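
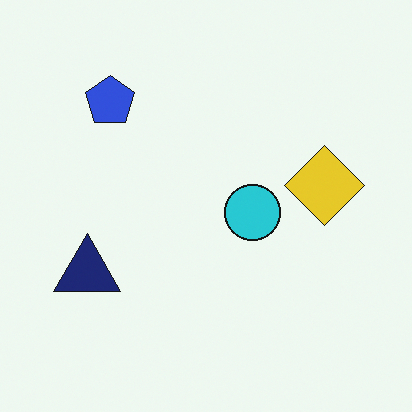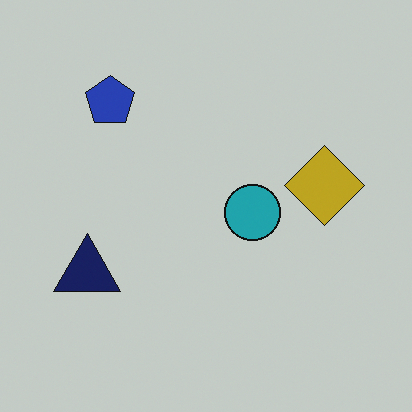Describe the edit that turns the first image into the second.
It was darkened a little.

Every pixel — background and shapes alike — is uniformly darkened.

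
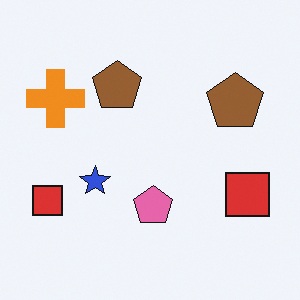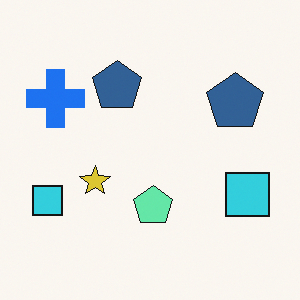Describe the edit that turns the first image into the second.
It was hue-shifted by a large amount.

Every shape's color has rotated by the same amount around the hue wheel — a uniform hue shift.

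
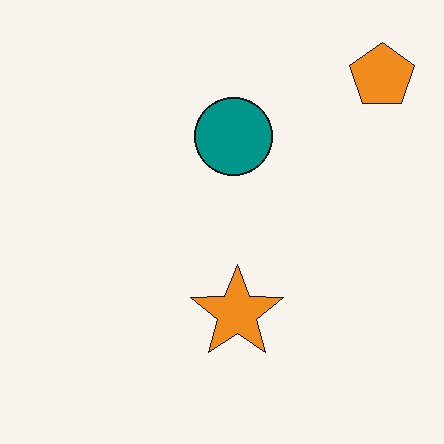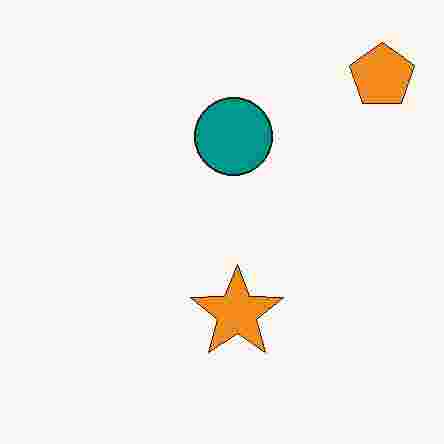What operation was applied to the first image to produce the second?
The image was degraded with heavy JPEG compression.

Blocky 8×8 compression artifacts appear around shape edges and the flat background shows ringing — characteristic JPEG degradation.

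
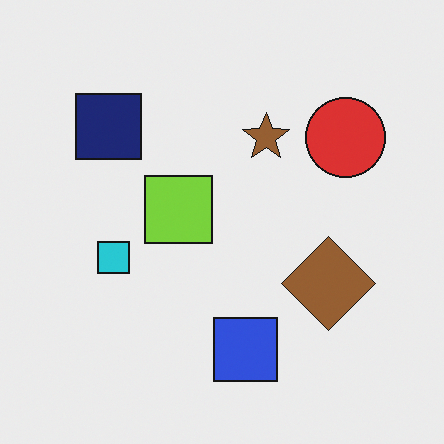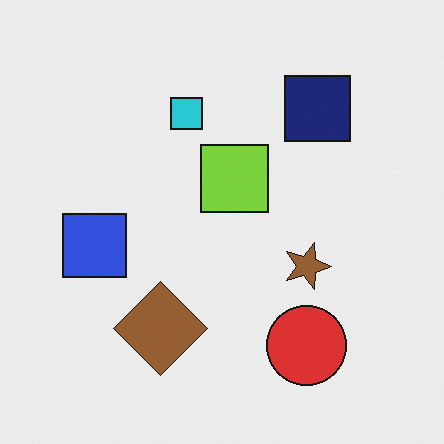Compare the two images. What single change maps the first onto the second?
It was rotated 90° clockwise.

The red circle sits in the top-right of the first image and the bottom-right of the second — consistent with a whole-image 90° clockwise rotation.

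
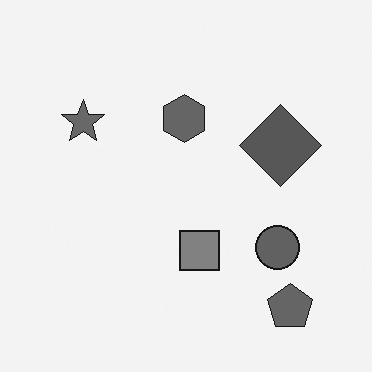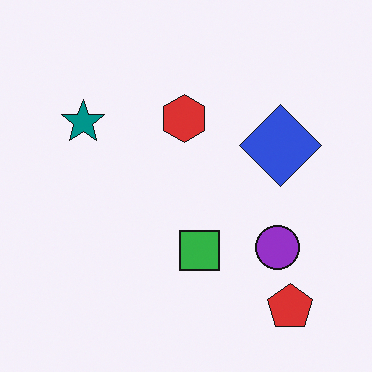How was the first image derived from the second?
The first image is the second converted to grayscale.

All color is removed — every shape is now a shade of grey.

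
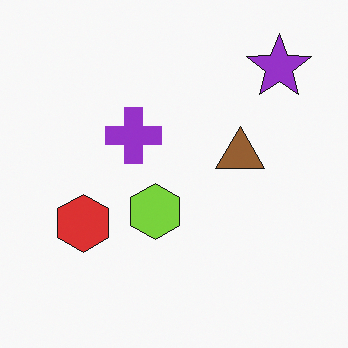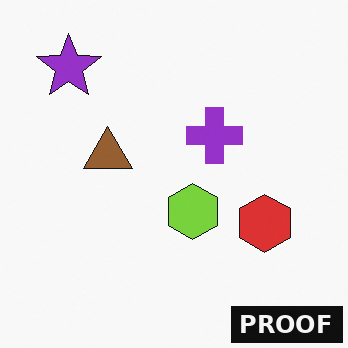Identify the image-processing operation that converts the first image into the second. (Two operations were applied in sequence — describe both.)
It was flipped horizontally (left ↔ right), then watermarked with the text "PROOF" in the lower-right corner.

The purple star is in the top-right of the first image and the top-left of the second — shapes on opposite sides of the vertical midline have swapped in a mirror flip. A dark label reading "PROOF" appears in the lower-right corner.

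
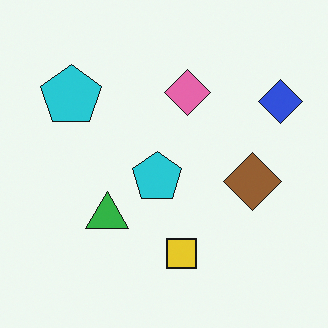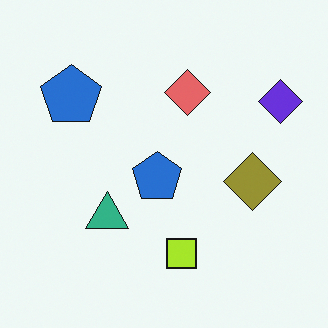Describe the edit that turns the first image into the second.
The transformation is: hue-shifted by a small amount.

Every shape's color has rotated by the same amount around the hue wheel — a uniform hue shift.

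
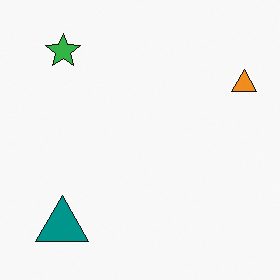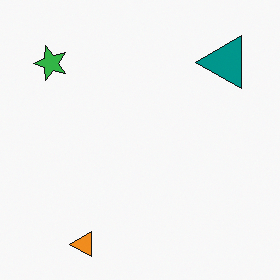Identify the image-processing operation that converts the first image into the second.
This is the original image transposed (reflected across the top-left ↔ bottom-right diagonal).

Shapes have swapped their row and column positions — what was in the top-right is now in the bottom-left — a diagonal reflection.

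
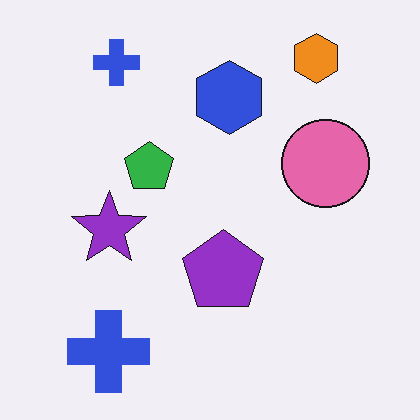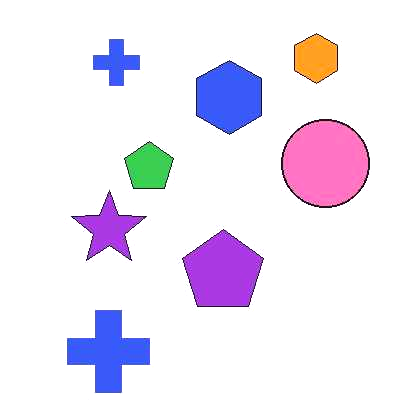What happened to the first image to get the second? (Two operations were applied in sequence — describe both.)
The second image is the first given moderate JPEG compression, then brightened a little.

Blocky 8×8 compression artifacts appear around shape edges and the flat background shows ringing — characteristic JPEG degradation. Every pixel — background and shapes alike — is uniformly brightened.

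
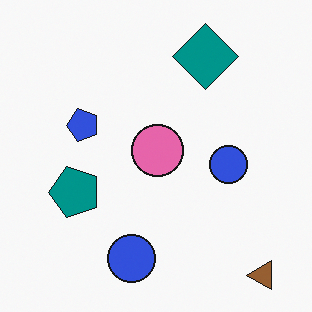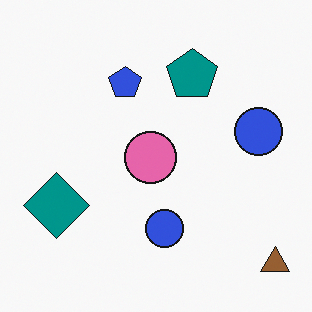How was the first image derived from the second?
The image was transposed (reflected across the top-left ↔ bottom-right diagonal).

Shapes have swapped their row and column positions — what was in the top-right is now in the bottom-left — a diagonal reflection.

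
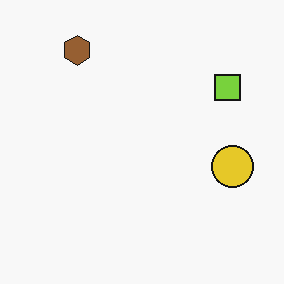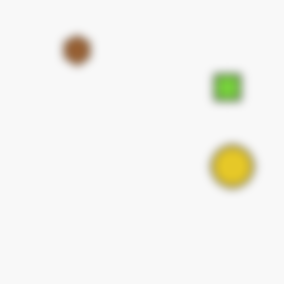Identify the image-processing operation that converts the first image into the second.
This is the original image noticeably gaussian-blurred.

Shape edges and outlines are uniformly softened across the whole image.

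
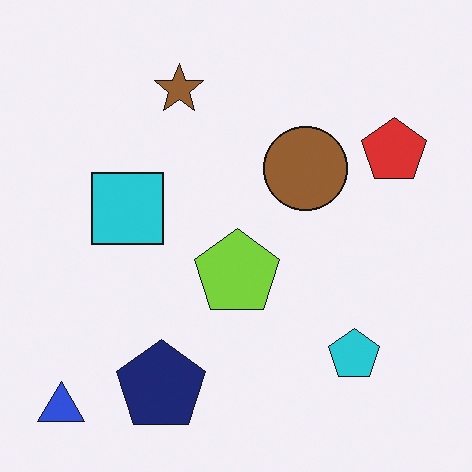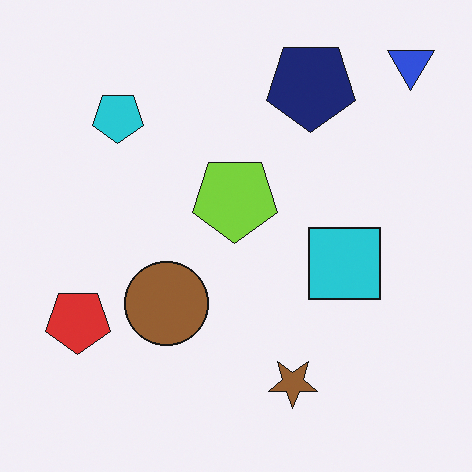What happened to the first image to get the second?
The second image is the first rotated 180°.

The blue triangle sits in the bottom-left of the first image and the top-right of the second — consistent with a whole-image 180° rotation.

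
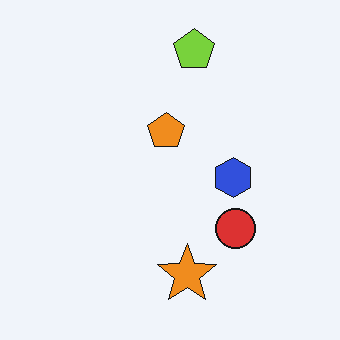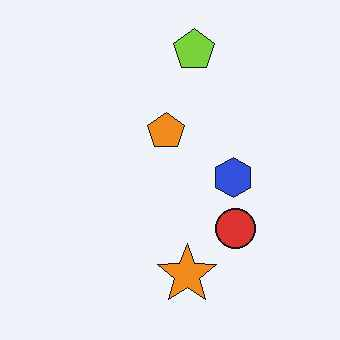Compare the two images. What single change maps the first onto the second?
This is the original image JPEG-compressed with visible artifacts.

Blocky 8×8 compression artifacts appear around shape edges and the flat background shows ringing — characteristic JPEG degradation.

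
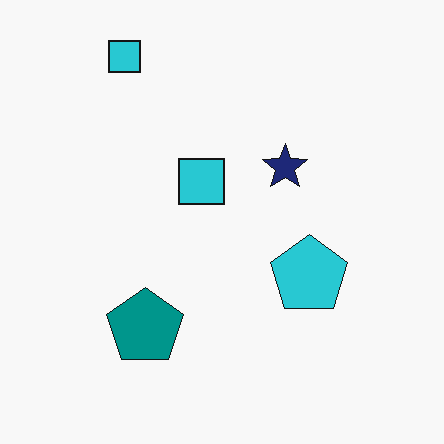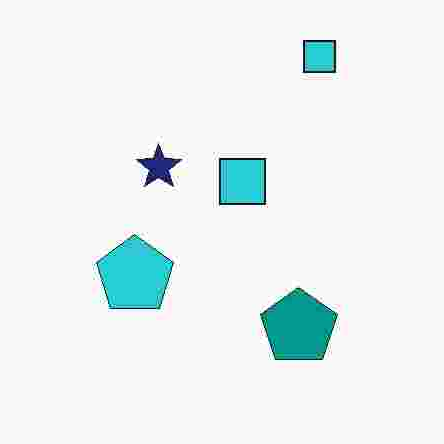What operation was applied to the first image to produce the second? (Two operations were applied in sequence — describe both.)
The transformation is: degraded with heavy JPEG compression, then flipped horizontally (left ↔ right).

Blocky 8×8 compression artifacts appear around shape edges and the flat background shows ringing — characteristic JPEG degradation. The cyan pentagon is in the right of the first image and the left of the second — shapes on opposite sides of the vertical midline have swapped in a mirror flip.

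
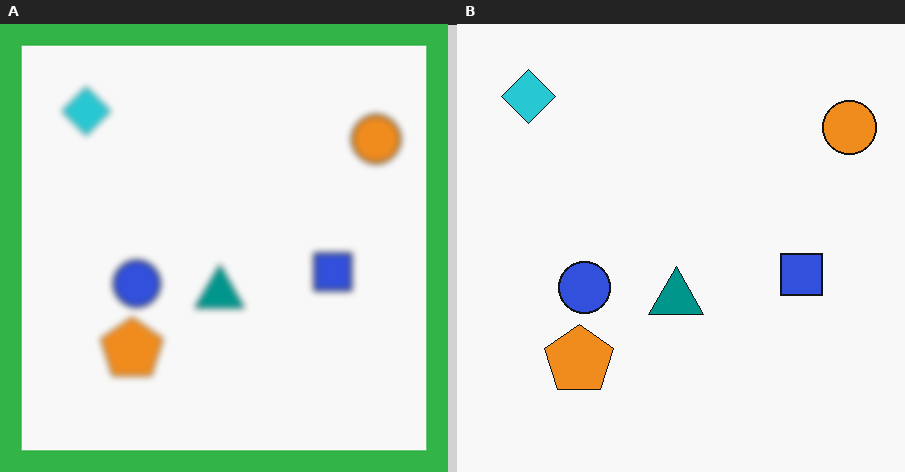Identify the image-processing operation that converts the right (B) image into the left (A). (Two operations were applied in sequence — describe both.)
The image was moderately blurred, then framed with a green border.

Shape edges and outlines are uniformly softened across the whole image. A solid green frame runs around the edge of the left (A) image, with the content slightly shrunk inside it.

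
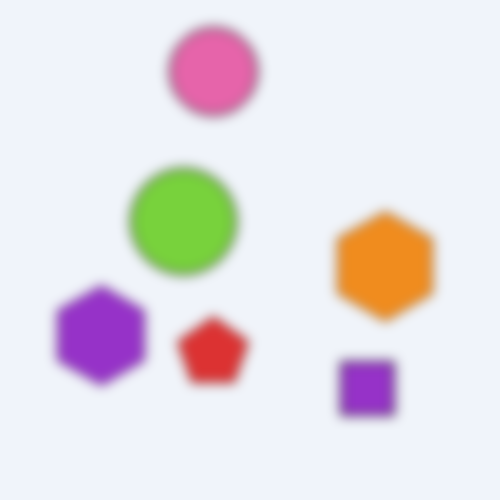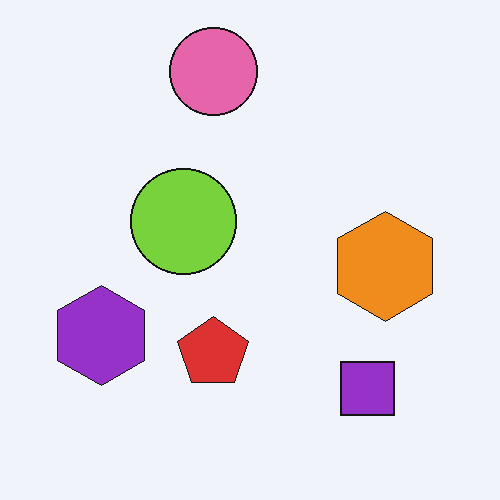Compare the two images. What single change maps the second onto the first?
It was heavily blurred.

Shape edges and outlines are uniformly softened across the whole image.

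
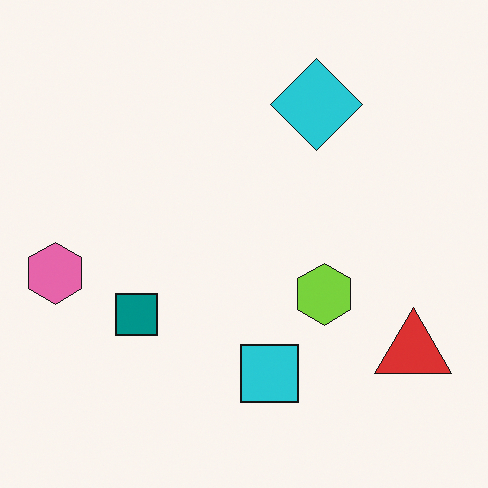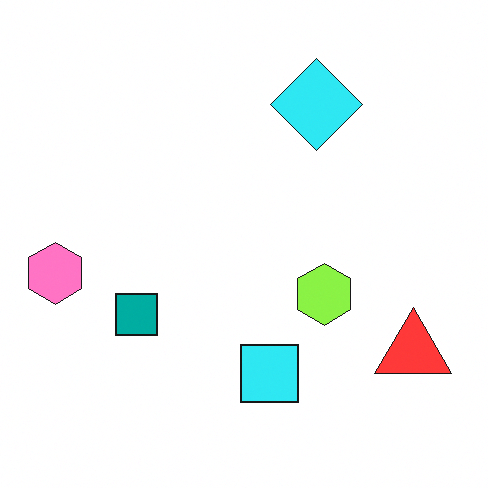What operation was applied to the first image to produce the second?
The image was slightly brightened.

Every pixel — background and shapes alike — is uniformly brightened.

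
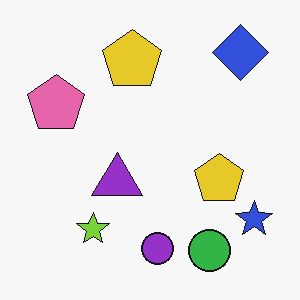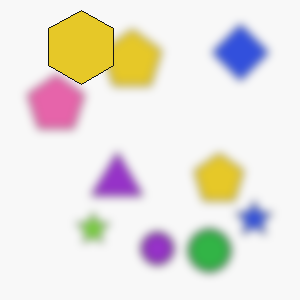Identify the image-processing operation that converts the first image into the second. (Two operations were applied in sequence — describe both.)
The second image is the first moderately blurred, then overlaid with an additional yellow hexagon.

Shape edges and outlines are uniformly softened across the whole image. A yellow hexagon appears in the second image that is absent from the first.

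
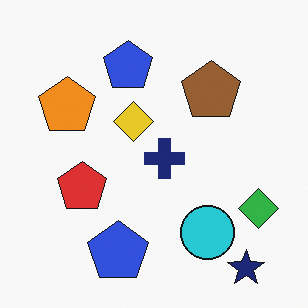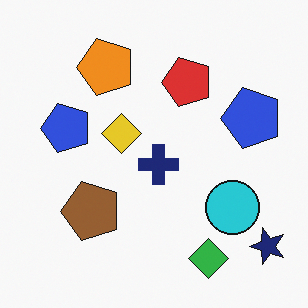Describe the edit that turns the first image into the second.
It was transposed (reflected across the top-left ↔ bottom-right diagonal).

Shapes have swapped their row and column positions — what was in the top-right is now in the bottom-left — a diagonal reflection.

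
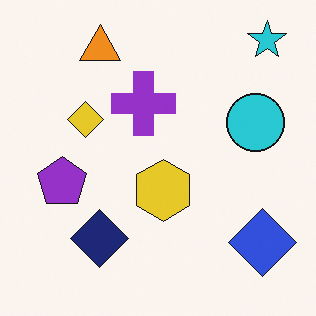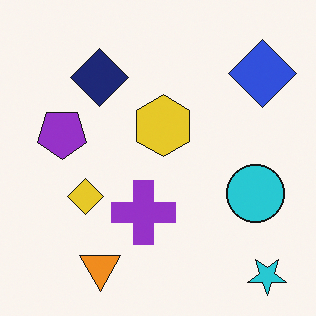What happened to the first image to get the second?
The transformation is: flipped vertically (top ↔ bottom).

The cyan star is in the top-right of the first image and the bottom-right of the second — shapes on opposite sides of the horizontal midline have swapped in a mirror flip.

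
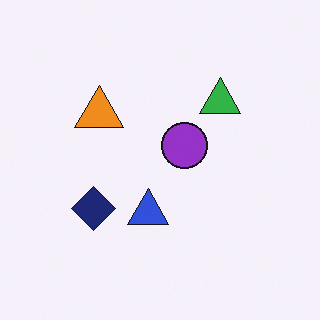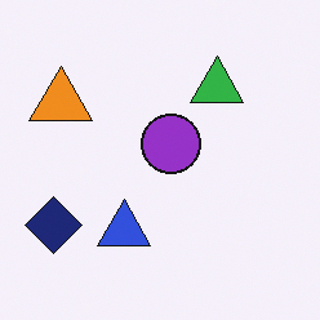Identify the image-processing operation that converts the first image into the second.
This is the original image cropped slightly and scaled back up.

The visible shapes are larger and the field of view is narrower; shapes near the original edges may be partly or wholly outside the frame — a crop-and-rescale.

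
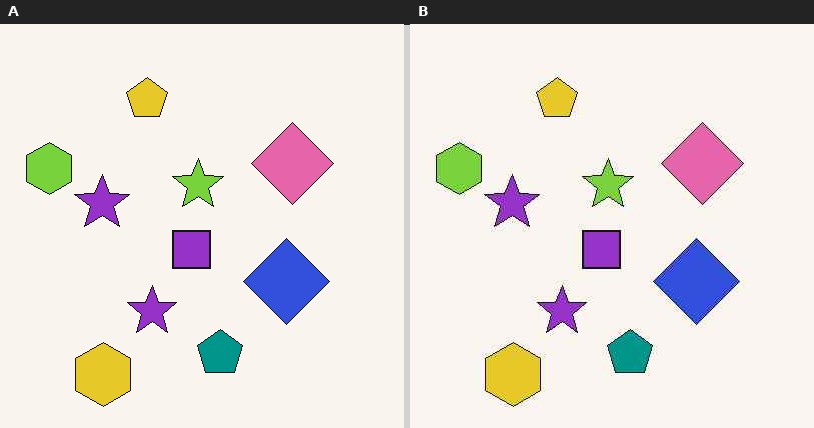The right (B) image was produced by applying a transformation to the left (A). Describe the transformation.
The transformation is: given moderate JPEG compression.

Blocky 8×8 compression artifacts appear around shape edges and the flat background shows ringing — characteristic JPEG degradation.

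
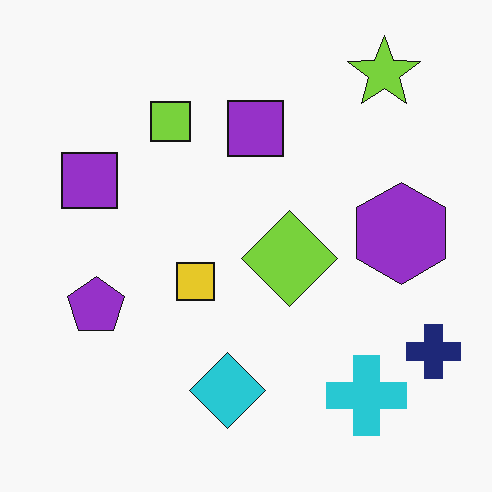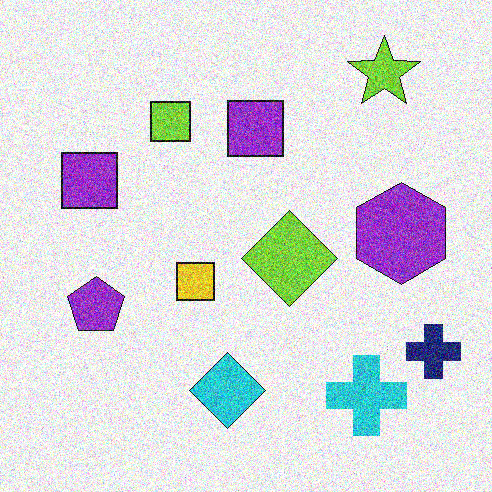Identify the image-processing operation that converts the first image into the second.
The image was degraded with strong gaussian noise.

Random speckle covers the whole image, including the flat background.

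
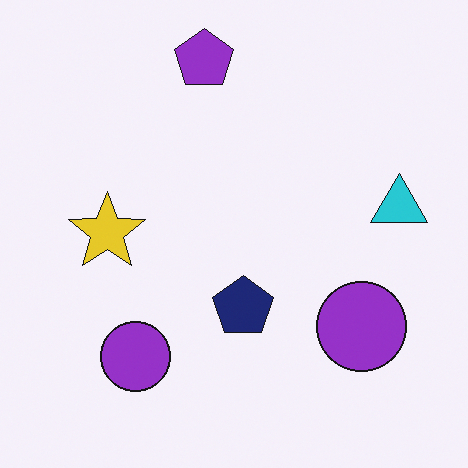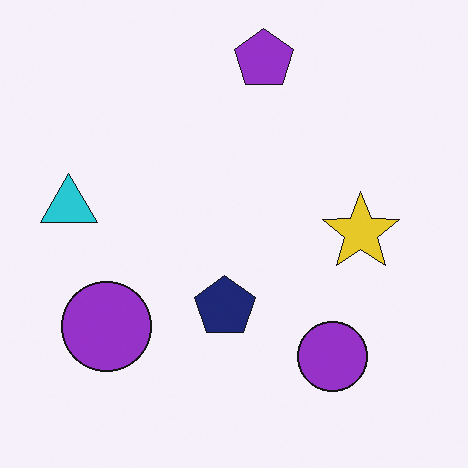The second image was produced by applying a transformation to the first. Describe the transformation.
The transformation is: flipped horizontally (left ↔ right).

The cyan triangle is in the right of the first image and the left of the second — shapes on opposite sides of the vertical midline have swapped in a mirror flip.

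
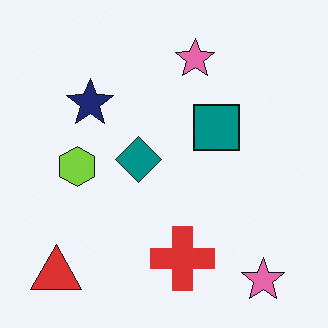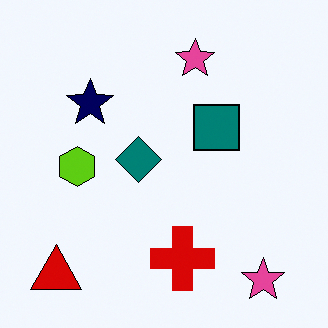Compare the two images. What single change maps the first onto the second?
Given slightly increased contrast.

Tones are pushed away from mid-grey across the whole image — a global contrast change.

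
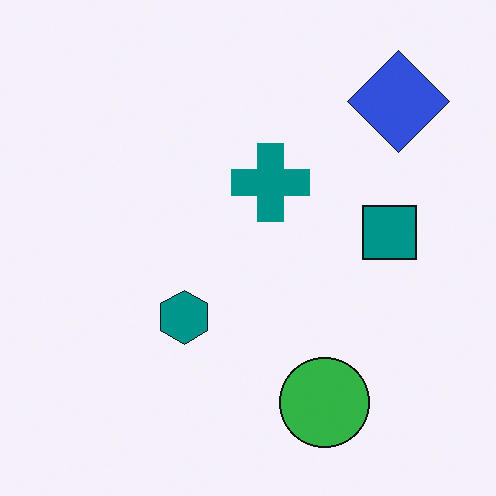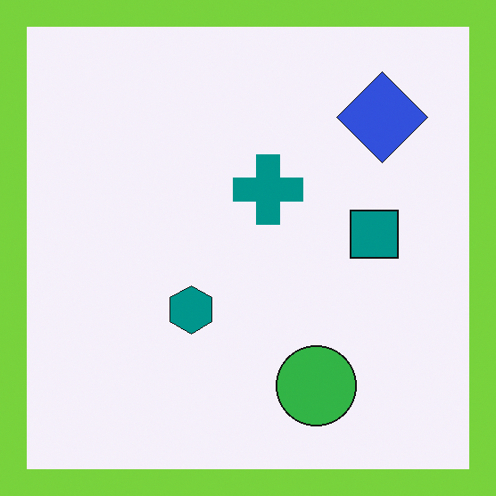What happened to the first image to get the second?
This is the original image framed with a lime border.

A solid lime frame runs around the edge of the second image, with the content slightly shrunk inside it.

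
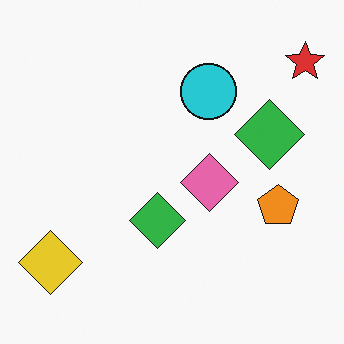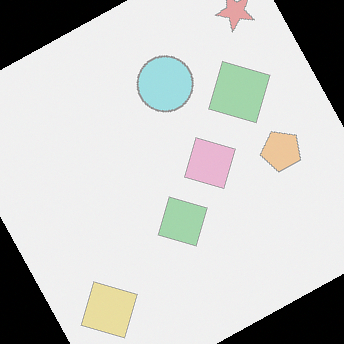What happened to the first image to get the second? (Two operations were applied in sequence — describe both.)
The transformation is: given much lower contrast, then rotated counter-clockwise by a clearly visible amount.

Tones are pushed toward mid-grey across the whole image — a global contrast change. Every shape is tilted by the same angle and the image corners show triangular fill wedges — a whole-image rotation by a non-right angle.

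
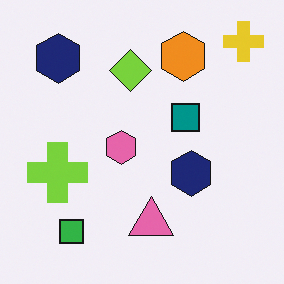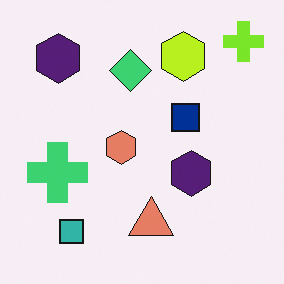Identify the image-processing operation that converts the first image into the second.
The second image is the first hue-shifted slightly.

Every shape's color has rotated by the same amount around the hue wheel — a uniform hue shift.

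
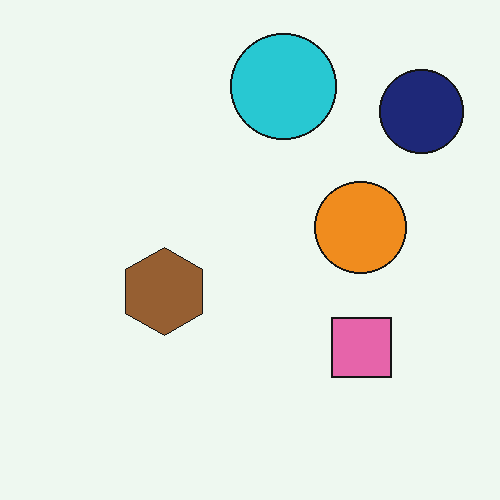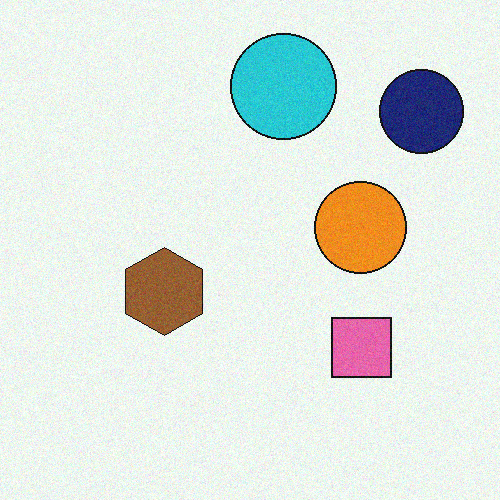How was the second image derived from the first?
The transformation is: degraded with a light layer of grain.

Random speckle covers the whole image, including the flat background.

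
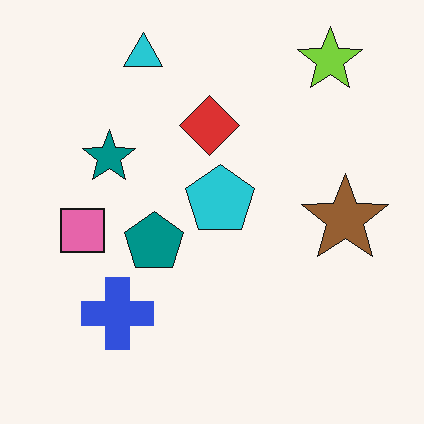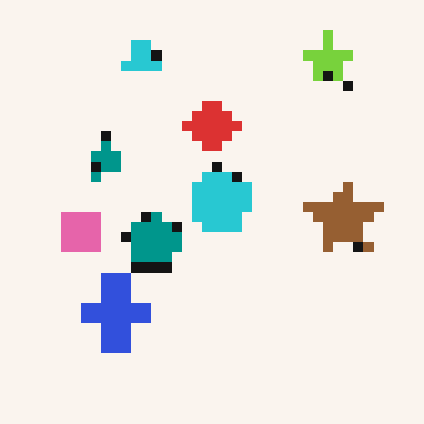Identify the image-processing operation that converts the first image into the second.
It was heavily pixelated into large blocks.

Shapes are reduced to large square blocks; fine edges and outlines are lost — a downscale-then-upscale (mosaic) effect.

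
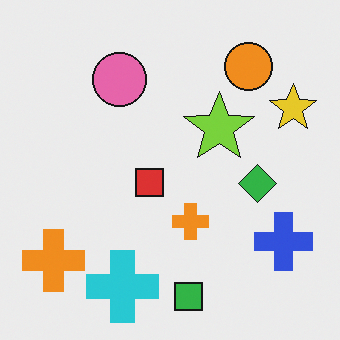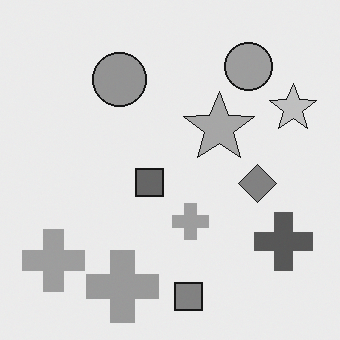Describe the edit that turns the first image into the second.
Converted to grayscale.

All color is removed — every shape is now a shade of grey.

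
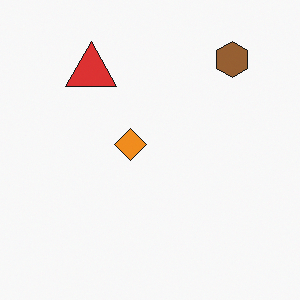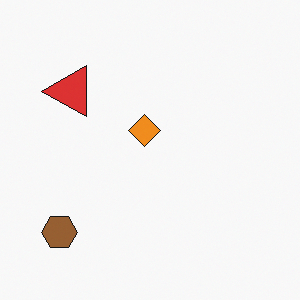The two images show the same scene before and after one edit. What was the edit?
The second image is the first transposed (reflected across the top-left ↔ bottom-right diagonal).

Shapes have swapped their row and column positions — what was in the top-right is now in the bottom-left — a diagonal reflection.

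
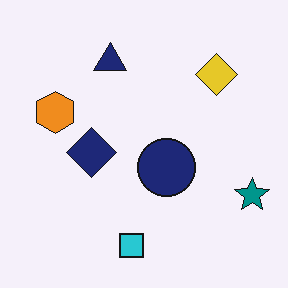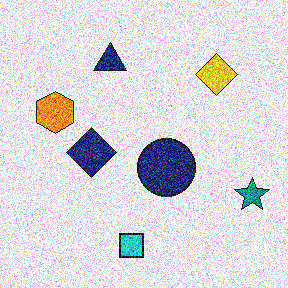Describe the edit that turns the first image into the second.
Degraded with a thick layer of grain.

Random speckle covers the whole image, including the flat background.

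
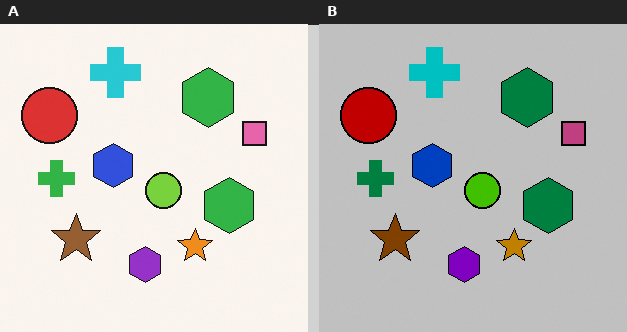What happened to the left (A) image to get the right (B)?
Heavily posterized to just a handful of flat colors.

Each flat color has snapped to a coarser quantized level — most visibly, the near-white background has dropped to a flat grey.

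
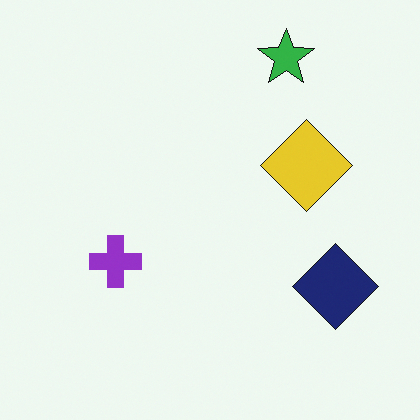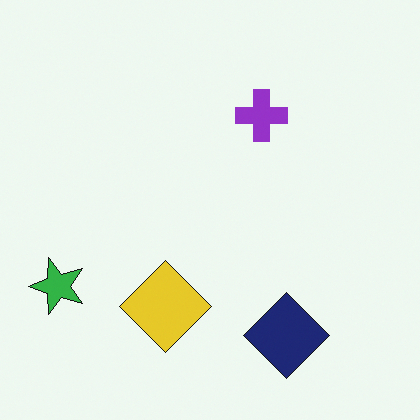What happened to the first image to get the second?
The image was transposed (reflected across the top-left ↔ bottom-right diagonal).

Shapes have swapped their row and column positions — what was in the top-right is now in the bottom-left — a diagonal reflection.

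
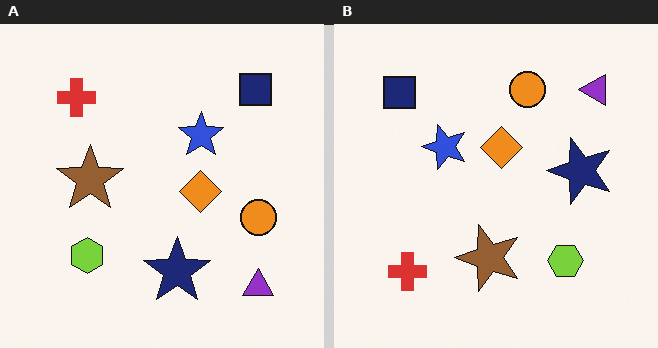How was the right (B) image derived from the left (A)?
The transformation is: rotated 90° counter-clockwise.

The purple triangle sits in the bottom-right of the left (A) image and the top-right of the right (B) — consistent with a whole-image 90° counter-clockwise rotation.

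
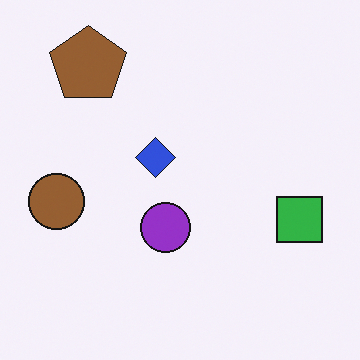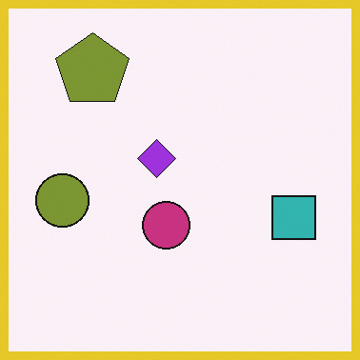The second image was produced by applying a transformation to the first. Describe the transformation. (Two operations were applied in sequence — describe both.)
The image was hue-shifted by a small amount, then framed with a yellow border.

Every shape's color has rotated by the same amount around the hue wheel — a uniform hue shift. A solid yellow frame runs around the edge of the second image, with the content slightly shrunk inside it.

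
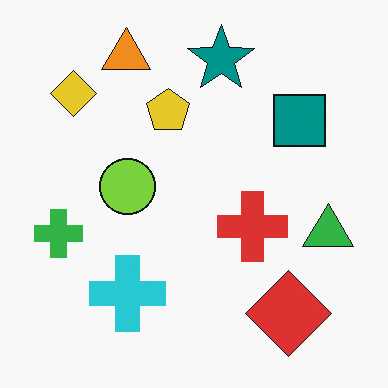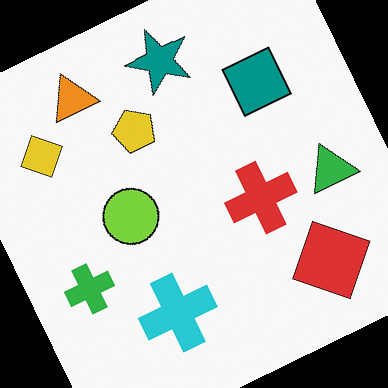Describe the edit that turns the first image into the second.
It was rotated counter-clockwise by a moderate amount.

Every shape is tilted by the same angle and the image corners show triangular fill wedges — a whole-image rotation by a non-right angle.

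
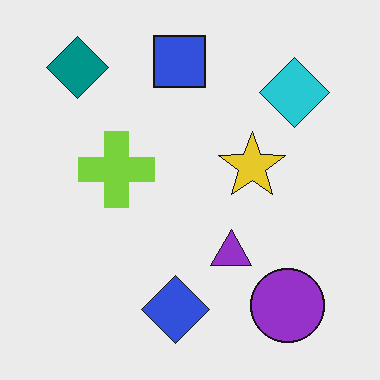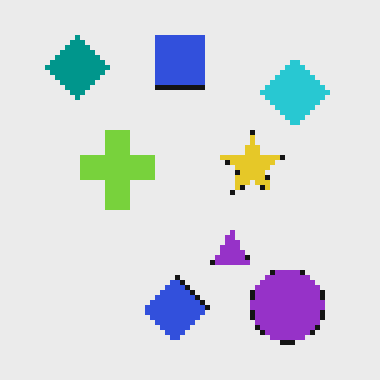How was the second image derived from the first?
This is the original image lightly pixelated (a mild mosaic effect).

Shapes are reduced to large square blocks; fine edges and outlines are lost — a downscale-then-upscale (mosaic) effect.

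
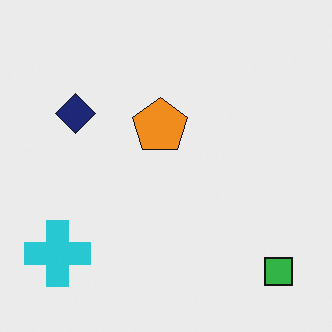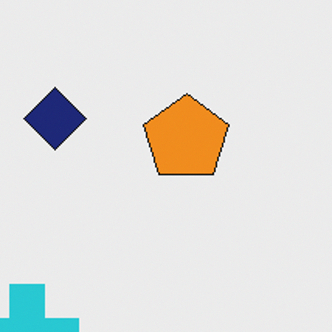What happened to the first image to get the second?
The image was cropped slightly and scaled back up.

The visible shapes are larger and the field of view is narrower; shapes near the original edges may be partly or wholly outside the frame — a crop-and-rescale.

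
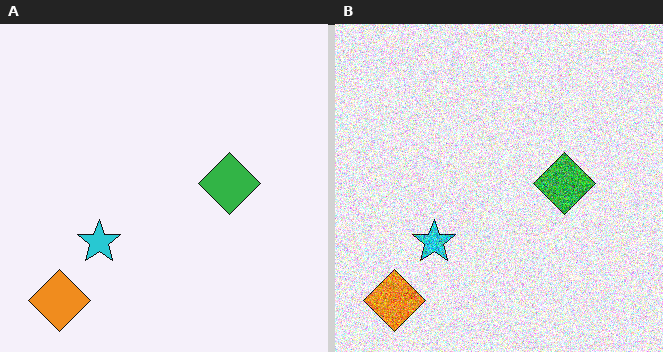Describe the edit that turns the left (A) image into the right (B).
The image was degraded with strong gaussian noise.

Random speckle covers the whole image, including the flat background.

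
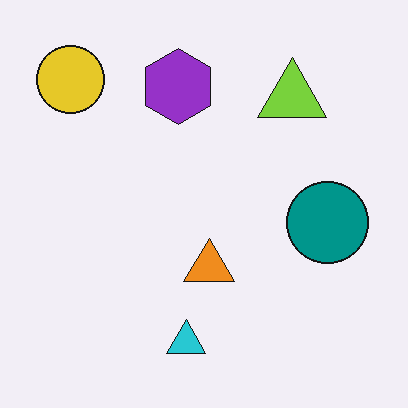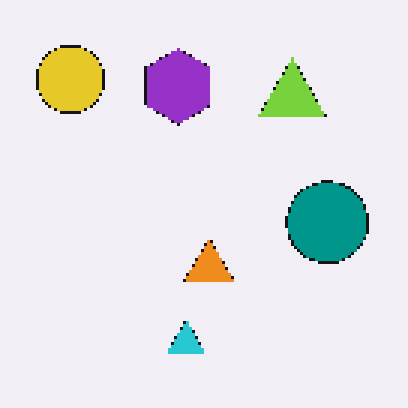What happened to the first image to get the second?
Mildly pixelated.

Shapes are reduced to large square blocks; fine edges and outlines are lost — a downscale-then-upscale (mosaic) effect.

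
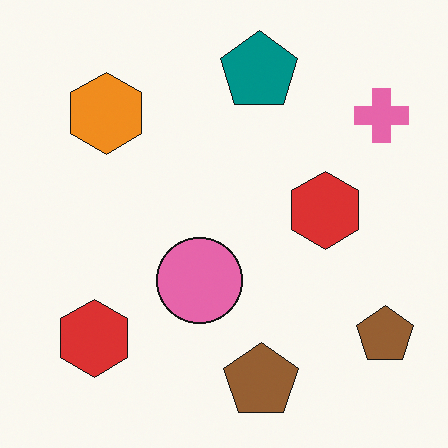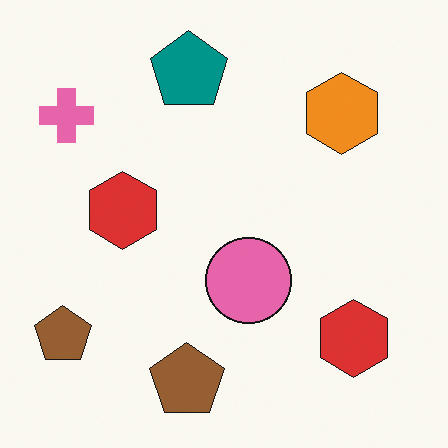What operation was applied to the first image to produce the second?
The image was flipped horizontally (left ↔ right).

The pink cross is in the top-right of the first image and the top-left of the second — shapes on opposite sides of the vertical midline have swapped in a mirror flip.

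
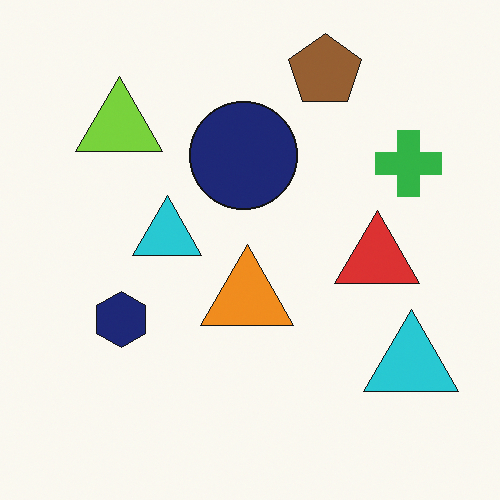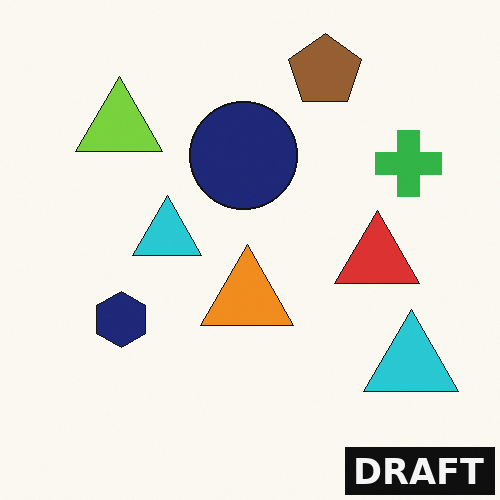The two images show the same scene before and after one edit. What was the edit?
The second image is the first watermarked with the text "DRAFT" in the lower-right corner.

A dark label reading "DRAFT" appears in the lower-right corner.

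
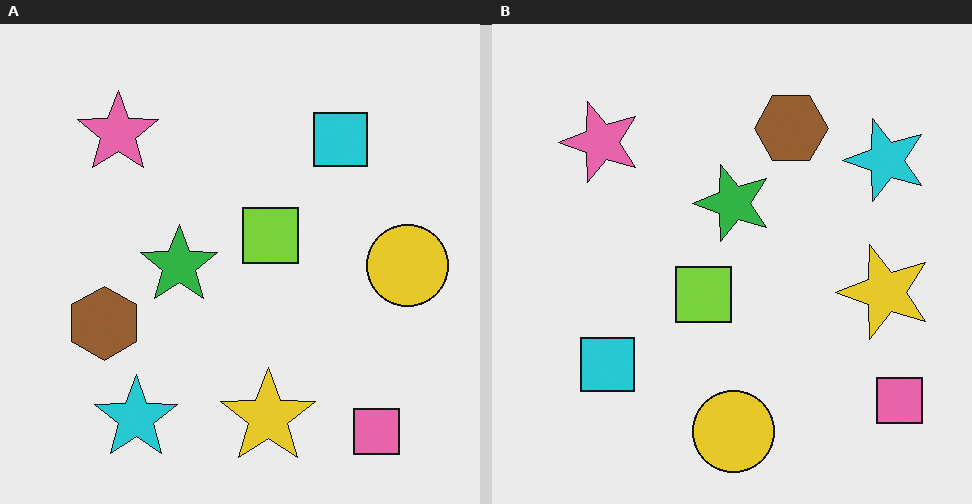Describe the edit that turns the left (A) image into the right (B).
The right (B) image is the left (A) transposed (reflected across the top-left ↔ bottom-right diagonal).

Shapes have swapped their row and column positions — what was in the top-right is now in the bottom-left — a diagonal reflection.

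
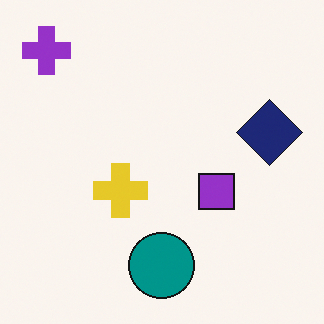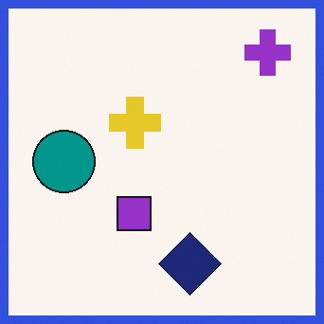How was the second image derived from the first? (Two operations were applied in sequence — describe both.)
The transformation is: rotated 90° clockwise, then framed with a blue border.

The purple cross sits in the top-left of the first image and the top-right of the second — consistent with a whole-image 90° clockwise rotation. A solid blue frame runs around the edge of the second image, with the content slightly shrunk inside it.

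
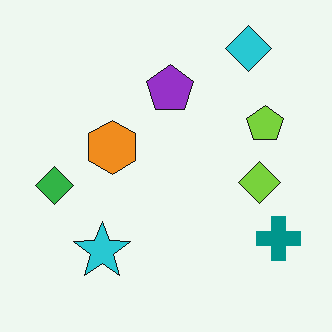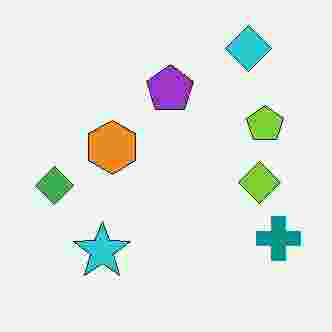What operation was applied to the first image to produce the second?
Degraded with heavy JPEG compression.

Blocky 8×8 compression artifacts appear around shape edges and the flat background shows ringing — characteristic JPEG degradation.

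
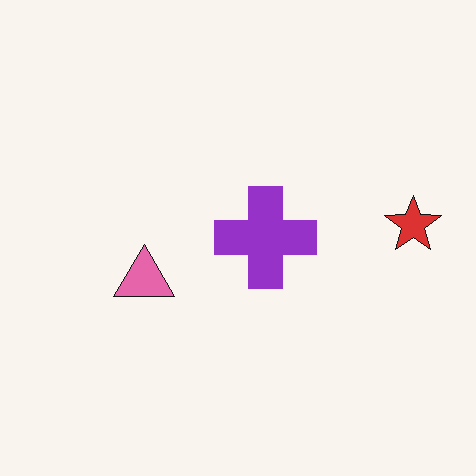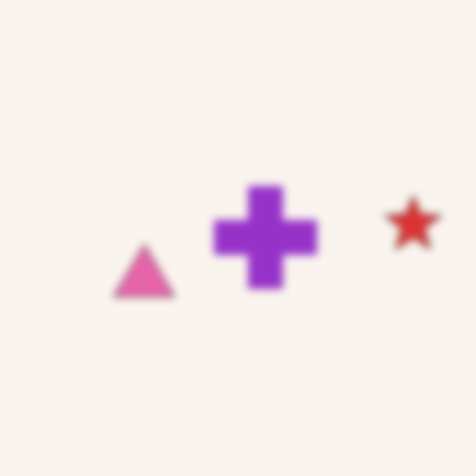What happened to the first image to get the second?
It was noticeably gaussian-blurred.

Shape edges and outlines are uniformly softened across the whole image.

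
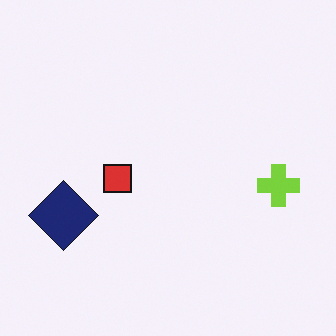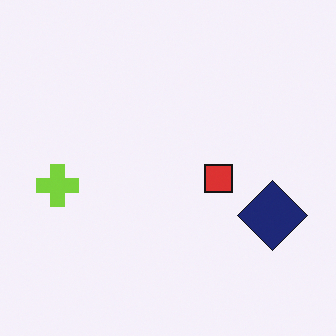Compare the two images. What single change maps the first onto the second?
This is the original image flipped horizontally (left ↔ right).

The lime cross is in the right of the first image and the left of the second — shapes on opposite sides of the vertical midline have swapped in a mirror flip.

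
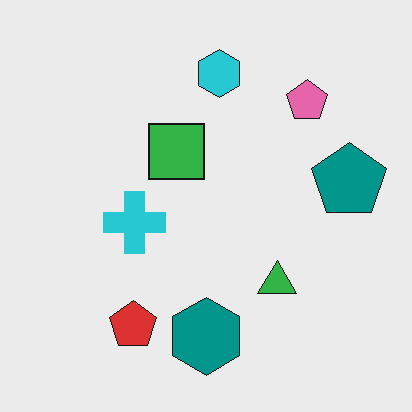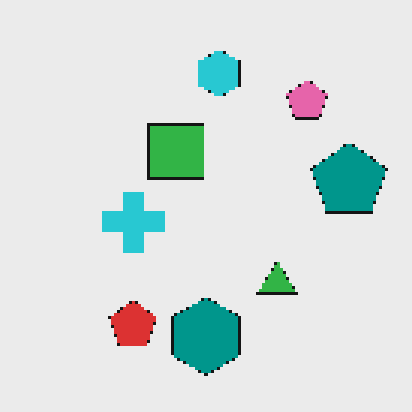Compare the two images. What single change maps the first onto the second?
It was lightly pixelated (a mild mosaic effect).

Shapes are reduced to large square blocks; fine edges and outlines are lost — a downscale-then-upscale (mosaic) effect.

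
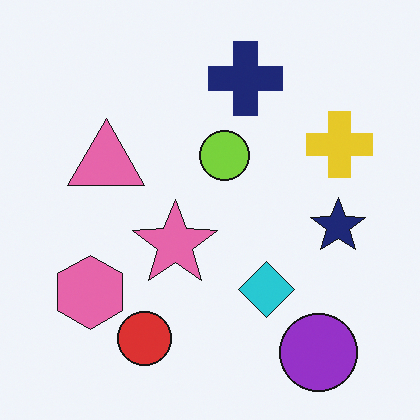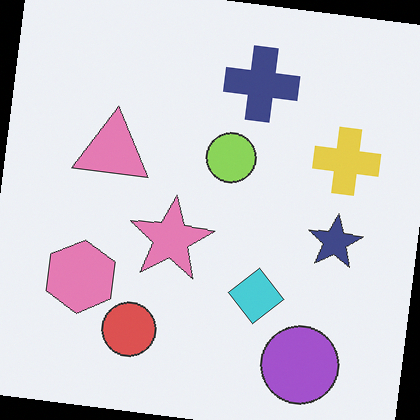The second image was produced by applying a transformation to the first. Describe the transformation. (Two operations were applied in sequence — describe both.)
The image was given slightly reduced contrast, then rotated clockwise by a slight angle.

Tones are pushed toward mid-grey across the whole image — a global contrast change. Every shape is tilted by the same angle and the image corners show triangular fill wedges — a whole-image rotation by a non-right angle.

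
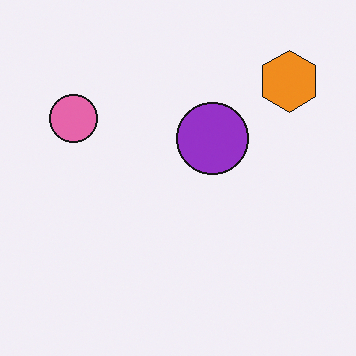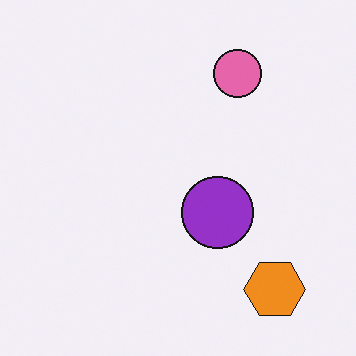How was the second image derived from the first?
The transformation is: rotated 90° clockwise.

The orange hexagon sits in the top-right of the first image and the bottom-right of the second — consistent with a whole-image 90° clockwise rotation.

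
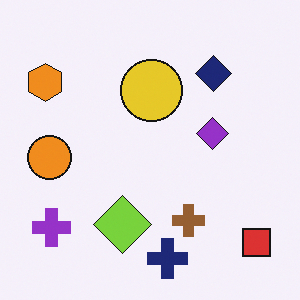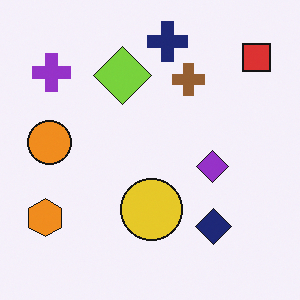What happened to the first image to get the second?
Flipped vertically (top ↔ bottom).

The navy cross is in the bottom of the first image and the top of the second — shapes on opposite sides of the horizontal midline have swapped in a mirror flip.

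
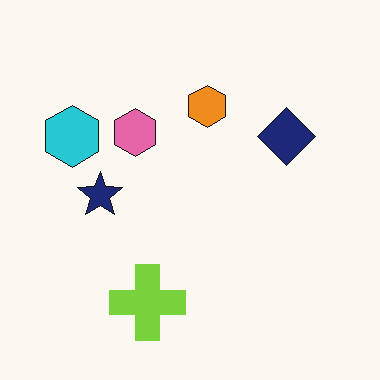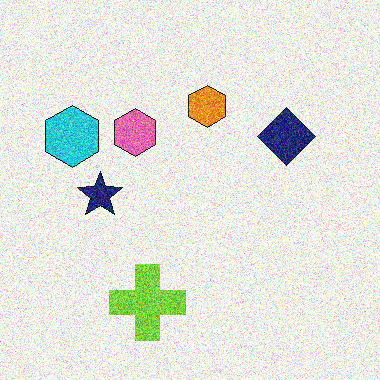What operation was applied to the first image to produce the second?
Degraded with strong gaussian noise.

Random speckle covers the whole image, including the flat background.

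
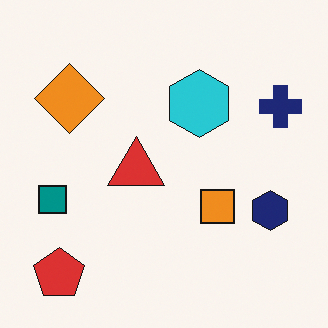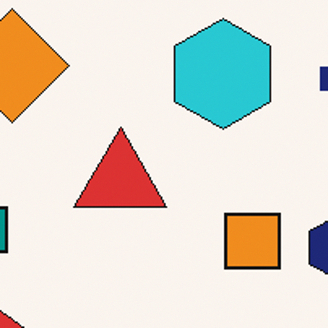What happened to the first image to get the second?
The transformation is: cropped to a noticeably smaller region and rescaled.

The visible shapes are larger and the field of view is narrower; shapes near the original edges may be partly or wholly outside the frame — a crop-and-rescale.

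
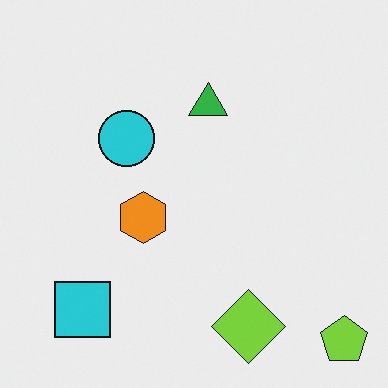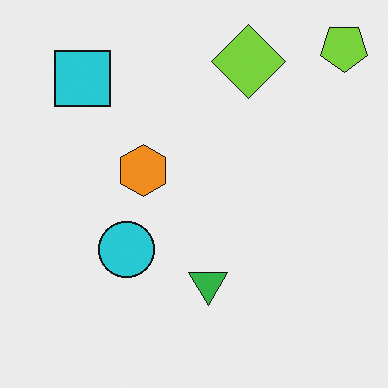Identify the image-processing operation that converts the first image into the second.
It was flipped vertically (top ↔ bottom).

The lime pentagon is in the bottom-right of the first image and the top-right of the second — shapes on opposite sides of the horizontal midline have swapped in a mirror flip.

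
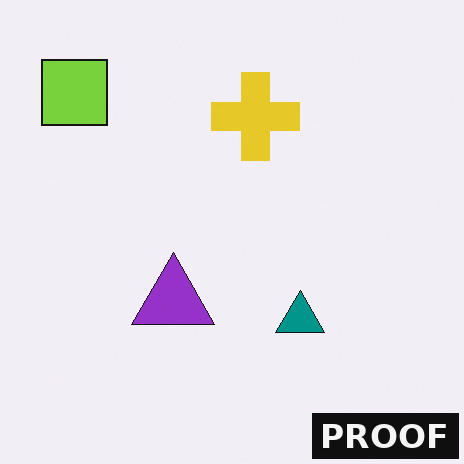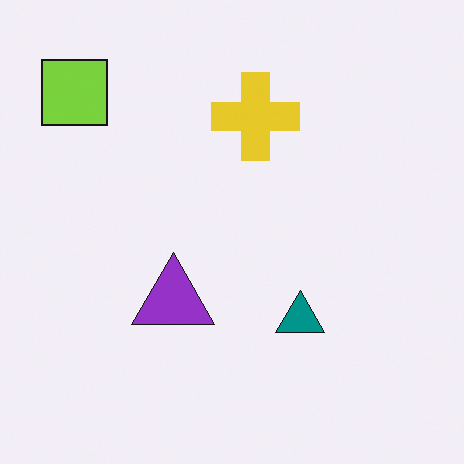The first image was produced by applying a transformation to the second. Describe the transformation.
The first image is the second watermarked with the text "PROOF" in the lower-right corner.

A dark label reading "PROOF" appears in the lower-right corner.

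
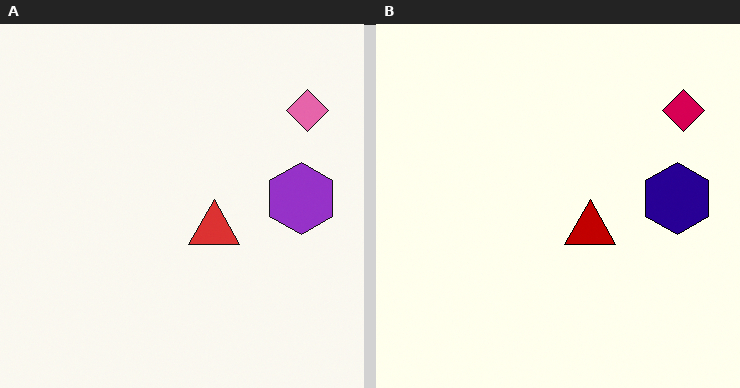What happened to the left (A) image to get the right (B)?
The right (B) image is the left (A) given much higher contrast.

Tones are pushed away from mid-grey across the whole image — a global contrast change.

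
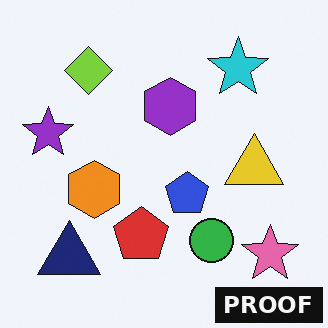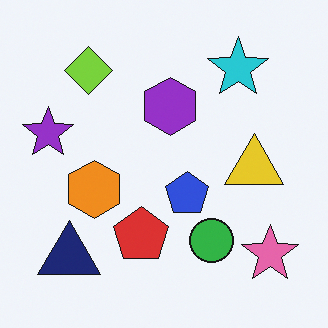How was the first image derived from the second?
The transformation is: watermarked with the text "PROOF" in the lower-right corner.

A dark label reading "PROOF" appears in the lower-right corner.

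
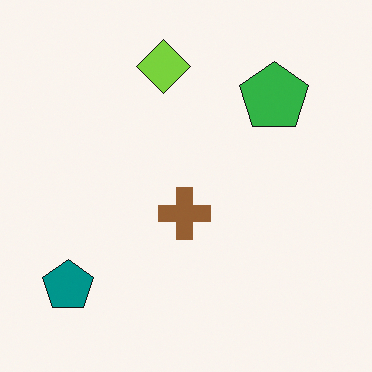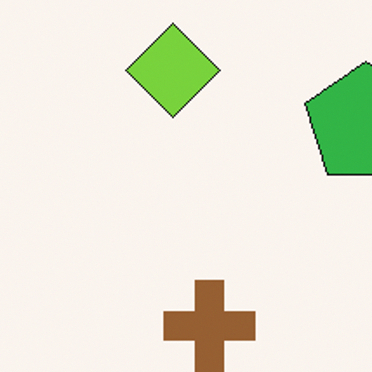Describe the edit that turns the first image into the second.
The image was cropped to a noticeably smaller region and rescaled.

The visible shapes are larger and the field of view is narrower; shapes near the original edges may be partly or wholly outside the frame — a crop-and-rescale.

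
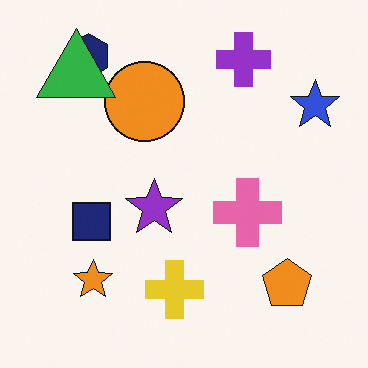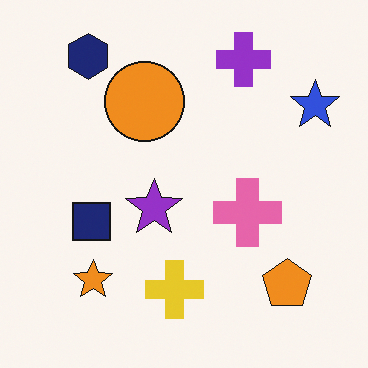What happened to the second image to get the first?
The transformation is: overlaid with an additional green triangle.

A green triangle appears in the first image that is absent from the second.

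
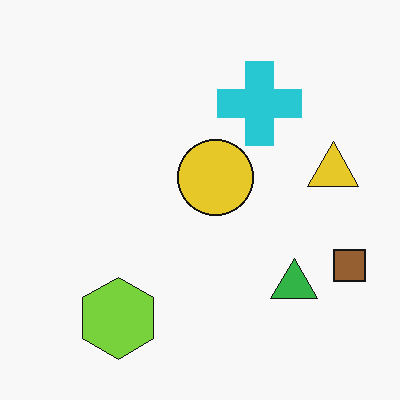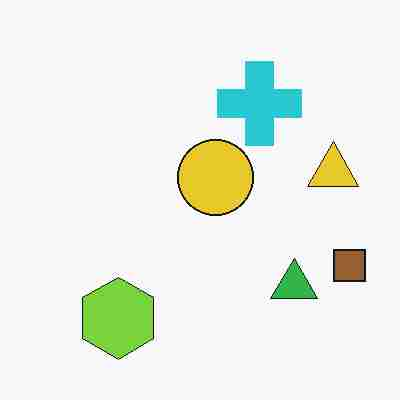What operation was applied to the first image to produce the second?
Heavily JPEG-compressed with obvious blocking artifacts.

Blocky 8×8 compression artifacts appear around shape edges and the flat background shows ringing — characteristic JPEG degradation.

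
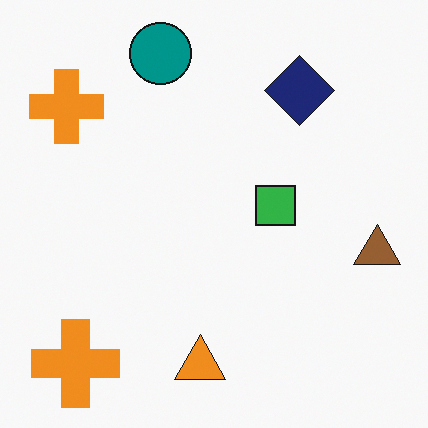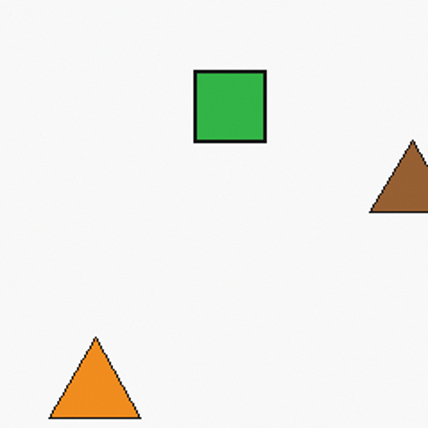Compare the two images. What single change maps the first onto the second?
Cropped tightly and scaled back up.

The visible shapes are larger and the field of view is narrower; shapes near the original edges may be partly or wholly outside the frame — a crop-and-rescale.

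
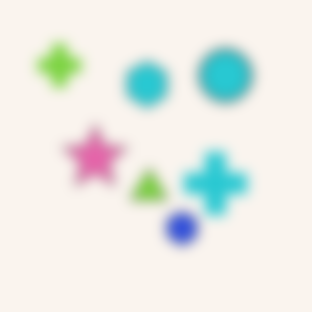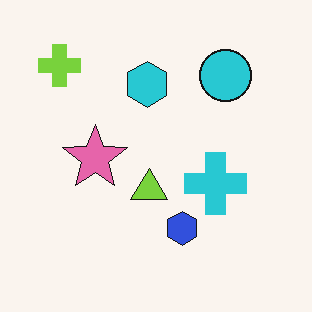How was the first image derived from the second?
The first image is the second heavily blurred.

Shape edges and outlines are uniformly softened across the whole image.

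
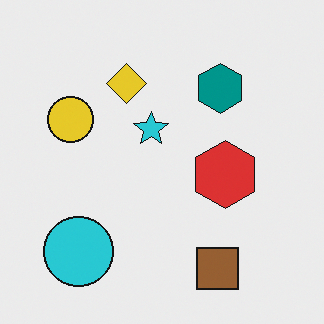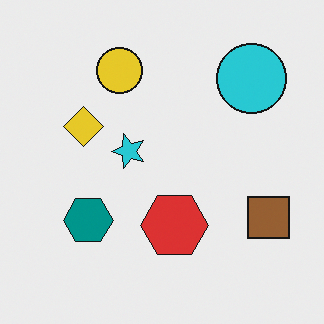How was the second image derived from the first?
Transposed (reflected across the top-left ↔ bottom-right diagonal).

Shapes have swapped their row and column positions — what was in the top-right is now in the bottom-left — a diagonal reflection.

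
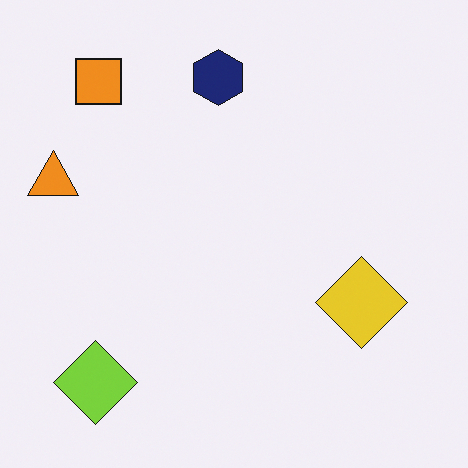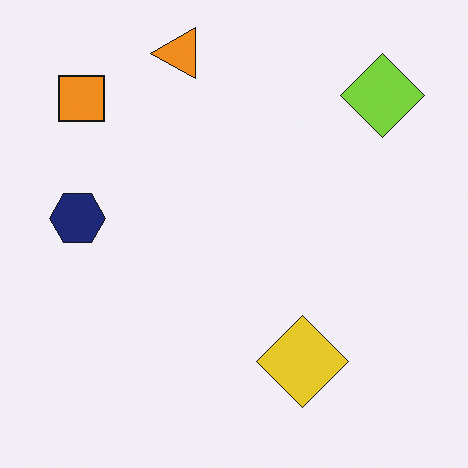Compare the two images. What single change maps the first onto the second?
The transformation is: transposed (reflected across the top-left ↔ bottom-right diagonal).

Shapes have swapped their row and column positions — what was in the top-right is now in the bottom-left — a diagonal reflection.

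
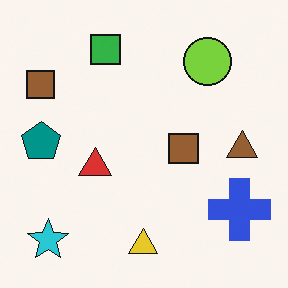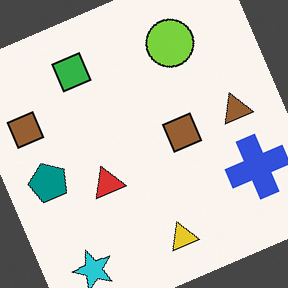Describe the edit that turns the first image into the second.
Rotated counter-clockwise by a clearly visible amount.

Every shape is tilted by the same angle and the image corners show triangular fill wedges — a whole-image rotation by a non-right angle.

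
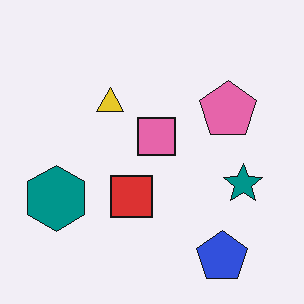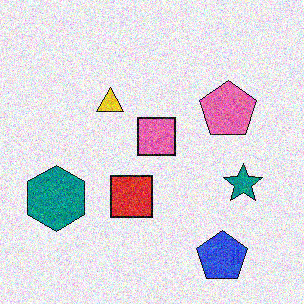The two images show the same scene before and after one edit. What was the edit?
The image was degraded with heavy additive noise.

Random speckle covers the whole image, including the flat background.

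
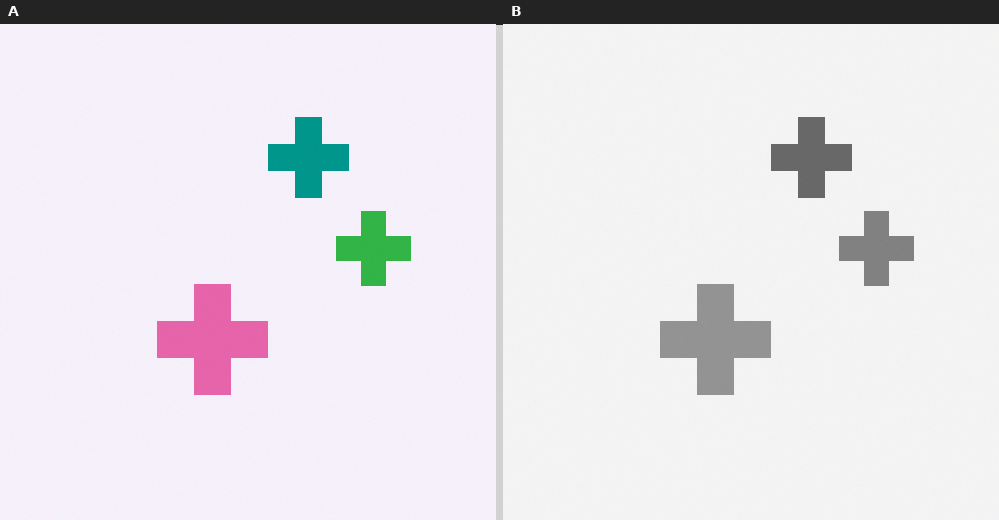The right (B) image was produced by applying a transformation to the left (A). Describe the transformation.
This is the original image converted to grayscale.

All color is removed — every shape is now a shade of grey.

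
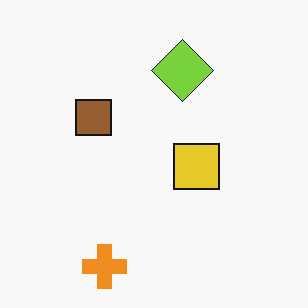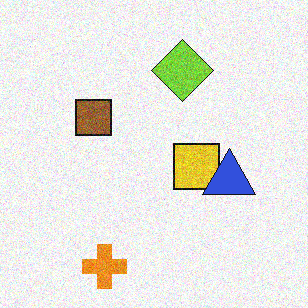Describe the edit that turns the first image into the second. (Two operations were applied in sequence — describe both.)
This is the original image degraded with visible gaussian noise, then overlaid with an additional blue triangle.

Random speckle covers the whole image, including the flat background. A blue triangle appears in the second image that is absent from the first.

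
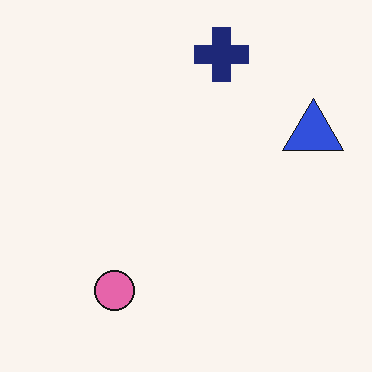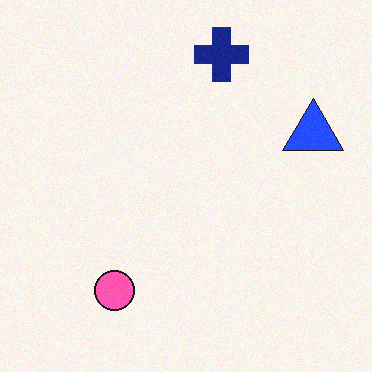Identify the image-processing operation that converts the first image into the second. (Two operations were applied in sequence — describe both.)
It was slightly oversaturated, then degraded with light additive noise.

All colors are more vivid — a global saturation change. Random speckle covers the whole image, including the flat background.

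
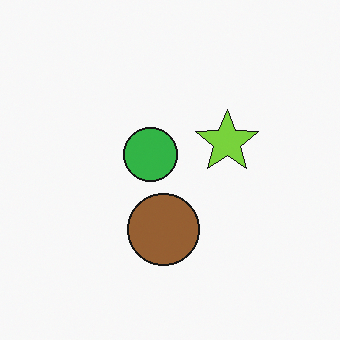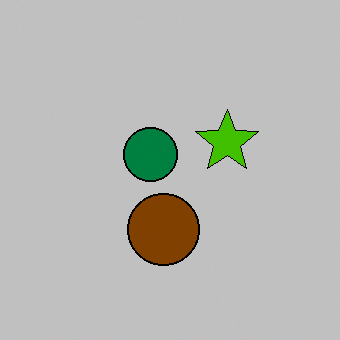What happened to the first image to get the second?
This is the original image aggressively posterized.

Each flat color has snapped to a coarser quantized level — most visibly, the near-white background has dropped to a flat grey.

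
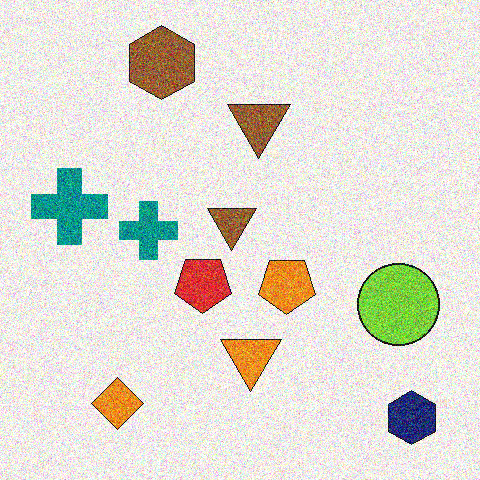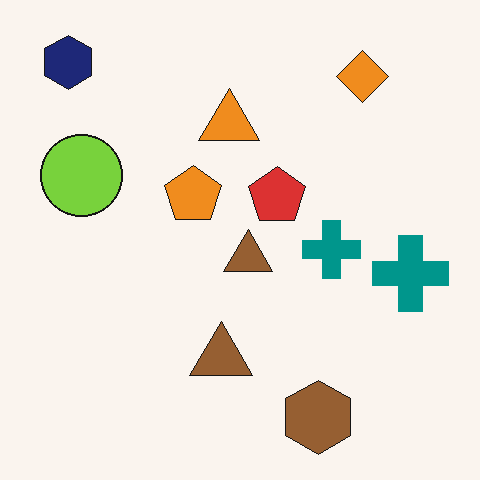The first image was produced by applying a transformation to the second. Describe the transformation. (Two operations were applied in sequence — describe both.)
The image was rotated 180°, then degraded with strong gaussian noise.

The navy hexagon sits in the top-left of the second image and the bottom-right of the first — consistent with a whole-image 180° rotation. Random speckle covers the whole image, including the flat background.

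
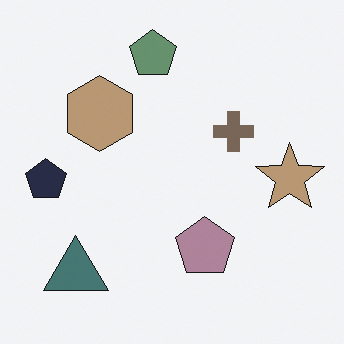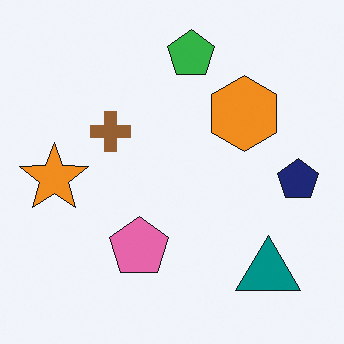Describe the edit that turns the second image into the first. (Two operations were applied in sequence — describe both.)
It was flipped horizontally (left ↔ right), then heavily desaturated.

The navy pentagon is in the right of the second image and the left of the first — shapes on opposite sides of the vertical midline have swapped in a mirror flip. All colors are more muted and greyish — a global saturation change.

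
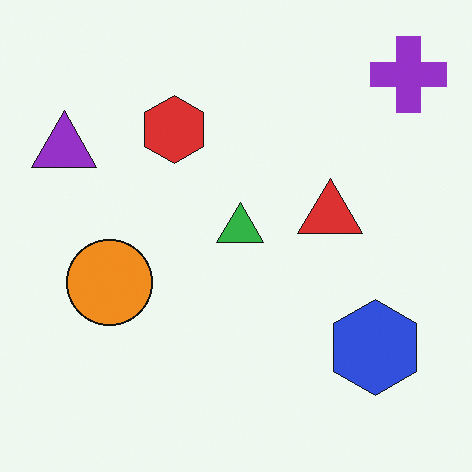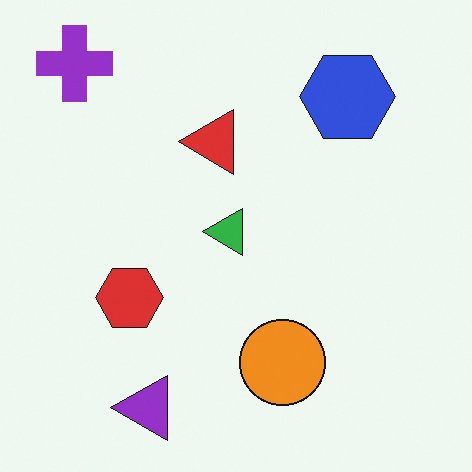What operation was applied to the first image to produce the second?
The transformation is: rotated 90° counter-clockwise.

The purple cross sits in the top-right of the first image and the top-left of the second — consistent with a whole-image 90° counter-clockwise rotation.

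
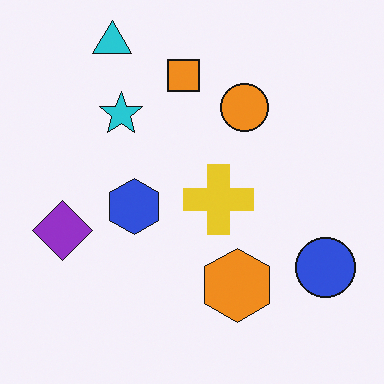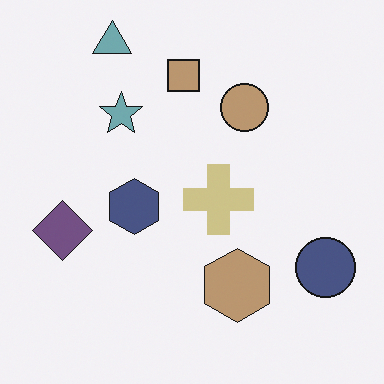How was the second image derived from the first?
The image was heavily desaturated.

All colors are more muted and greyish — a global saturation change.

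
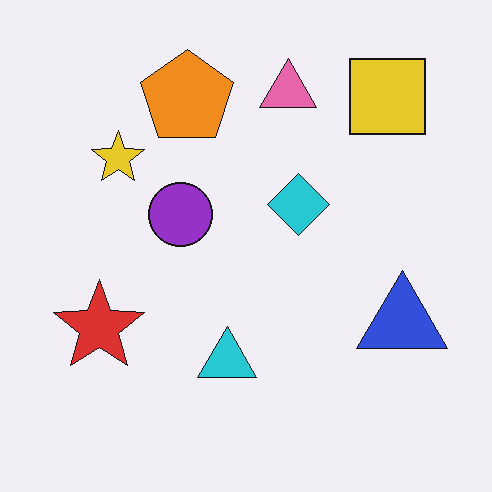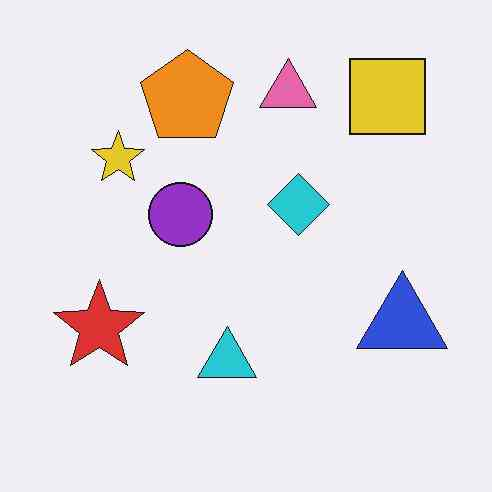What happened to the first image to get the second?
The image was JPEG-compressed with visible artifacts.

Blocky 8×8 compression artifacts appear around shape edges and the flat background shows ringing — characteristic JPEG degradation.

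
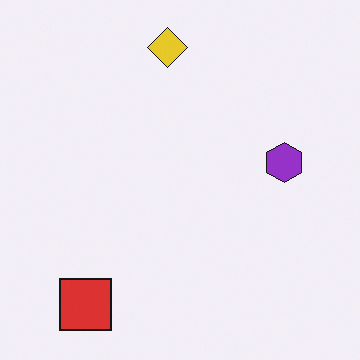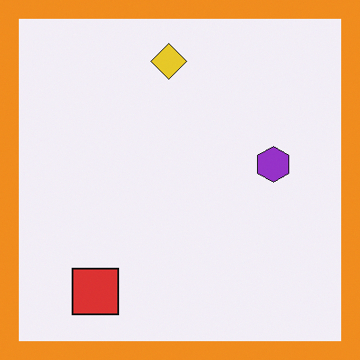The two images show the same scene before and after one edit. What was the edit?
The second image is the first framed with a orange border.

A solid orange frame runs around the edge of the second image, with the content slightly shrunk inside it.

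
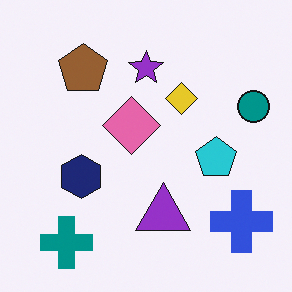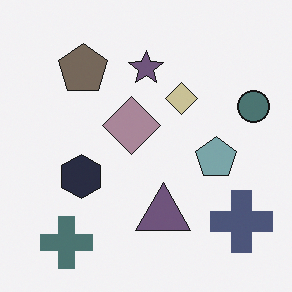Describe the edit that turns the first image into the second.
The transformation is: heavily desaturated.

All colors are more muted and greyish — a global saturation change.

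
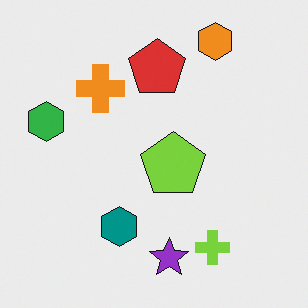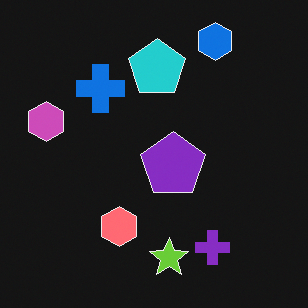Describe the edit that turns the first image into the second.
It was color-inverted (negative).

The light background has become dark and every shape's color is its complement — a photographic negative.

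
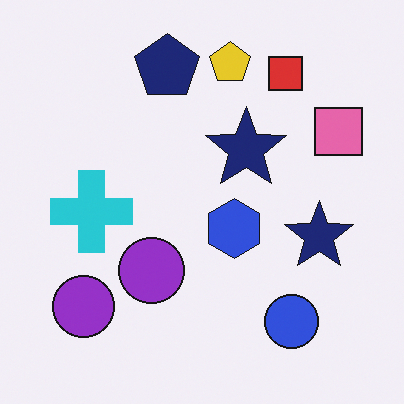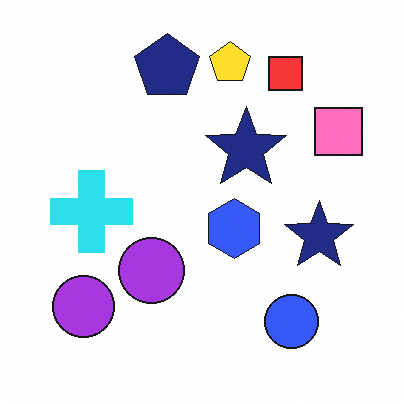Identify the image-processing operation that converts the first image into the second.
It was slightly brightened.

Every pixel — background and shapes alike — is uniformly brightened.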